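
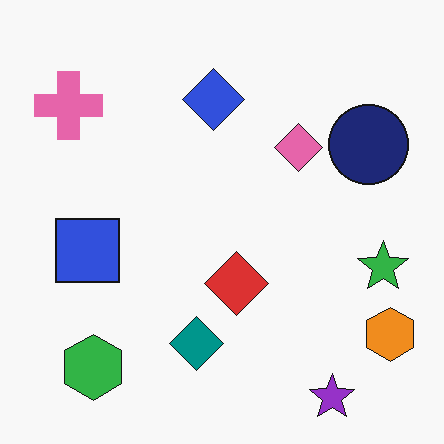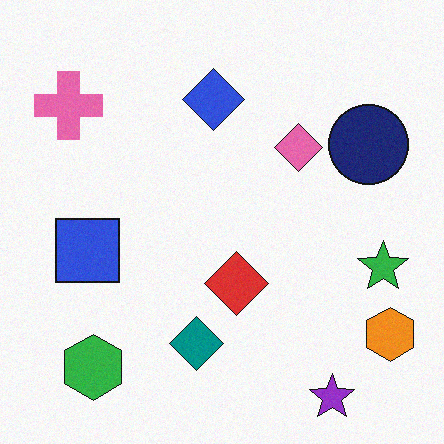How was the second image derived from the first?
Degraded with a light layer of grain.

Random speckle covers the whole image, including the flat background.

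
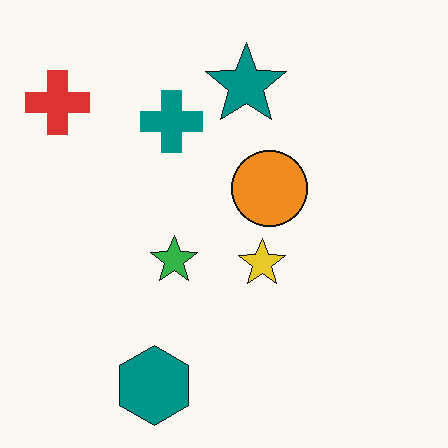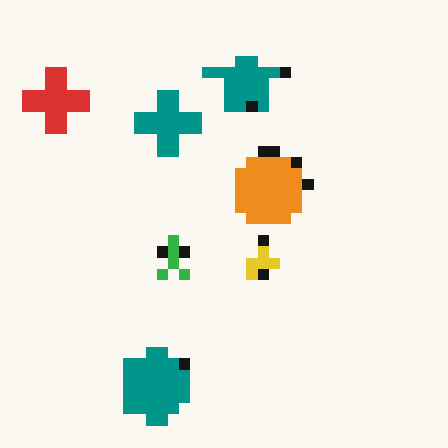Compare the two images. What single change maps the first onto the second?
The transformation is: coarsely pixelated.

Shapes are reduced to large square blocks; fine edges and outlines are lost — a downscale-then-upscale (mosaic) effect.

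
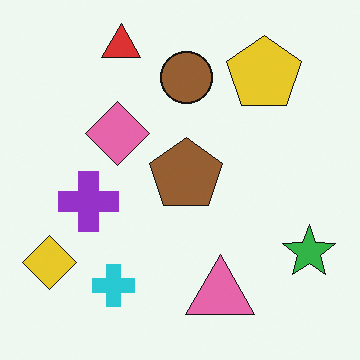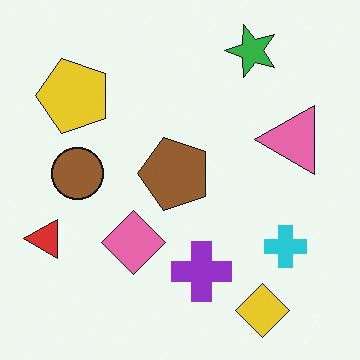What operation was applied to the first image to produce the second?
The second image is the first rotated 90° counter-clockwise.

The yellow diamond sits in the bottom-left of the first image and the bottom-right of the second — consistent with a whole-image 90° counter-clockwise rotation.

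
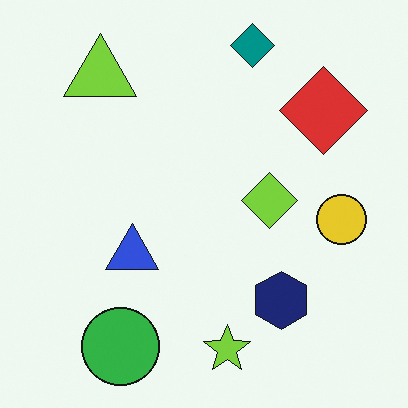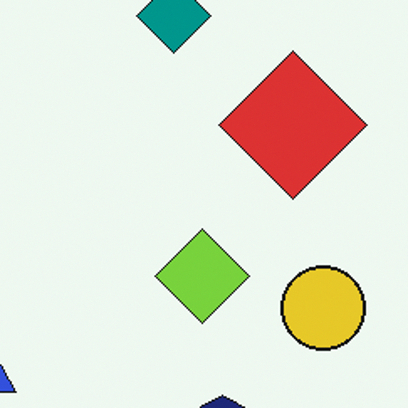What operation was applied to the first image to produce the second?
Cropped to a noticeably smaller region and rescaled.

The visible shapes are larger and the field of view is narrower; shapes near the original edges may be partly or wholly outside the frame — a crop-and-rescale.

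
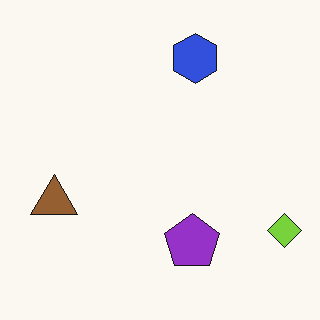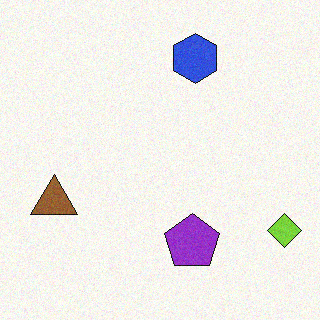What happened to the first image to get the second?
The image was degraded with subtle gaussian noise.

Random speckle covers the whole image, including the flat background.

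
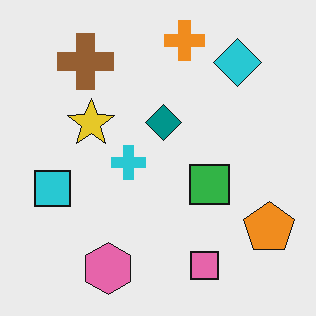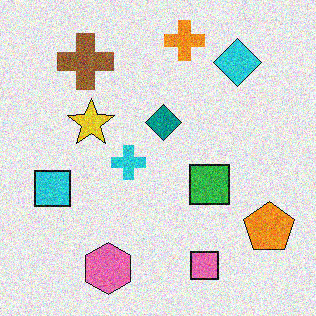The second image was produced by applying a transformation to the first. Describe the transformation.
The second image is the first degraded with moderate additive noise.

Random speckle covers the whole image, including the flat background.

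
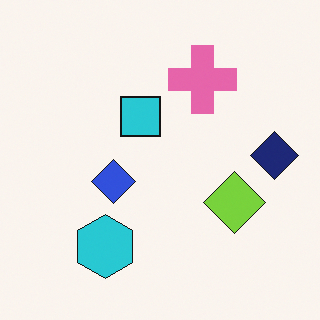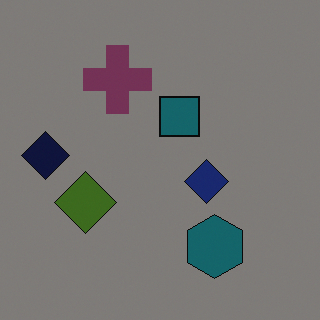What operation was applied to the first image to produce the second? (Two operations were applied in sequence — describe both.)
This is the original image darkened a lot, then flipped horizontally (left ↔ right).

Every pixel — background and shapes alike — is uniformly darkened. The navy diamond is in the right of the first image and the left of the second — shapes on opposite sides of the vertical midline have swapped in a mirror flip.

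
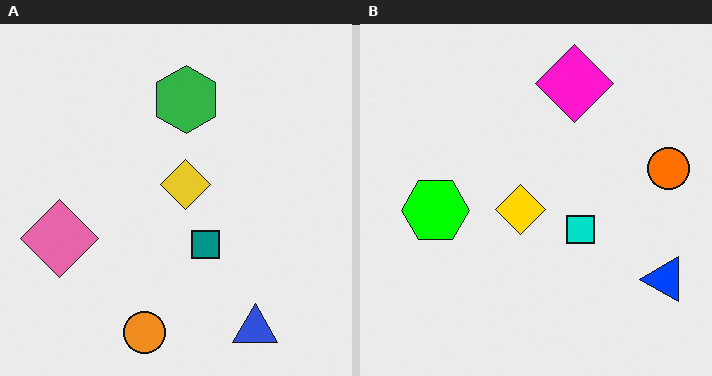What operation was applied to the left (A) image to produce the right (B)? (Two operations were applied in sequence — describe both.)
The image was transposed (reflected across the top-left ↔ bottom-right diagonal), then made much more vivid (saturation change).

Shapes have swapped their row and column positions — what was in the top-right is now in the bottom-left — a diagonal reflection. All colors are more vivid — a global saturation change.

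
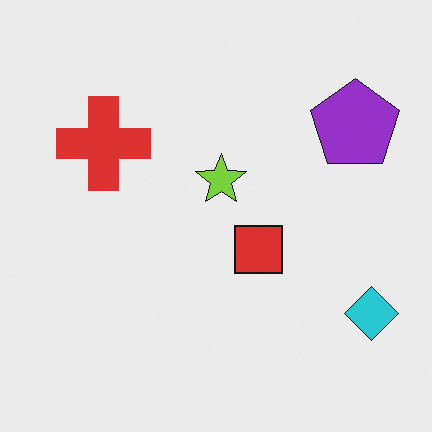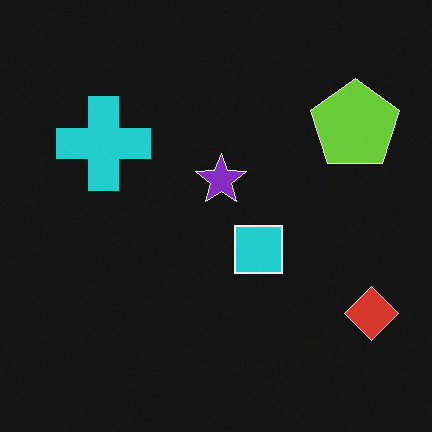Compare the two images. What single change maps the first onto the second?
The image was color-inverted (negative).

The light background has become dark and every shape's color is its complement — a photographic negative.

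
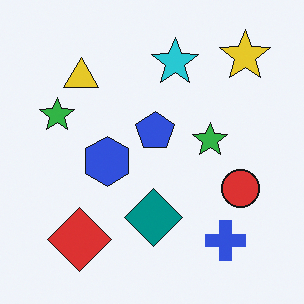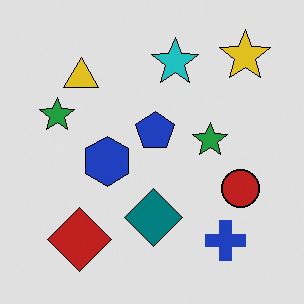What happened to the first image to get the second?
This is the original image moderately posterized.

Each flat color has snapped to a coarser quantized level — most visibly, the near-white background has dropped to a flat grey.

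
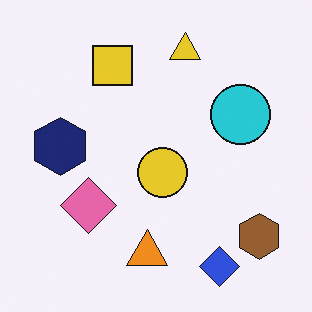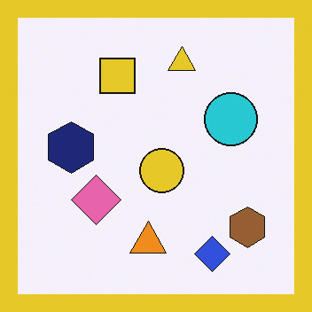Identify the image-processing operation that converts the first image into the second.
It was framed with a yellow border.

A solid yellow frame runs around the edge of the second image, with the content slightly shrunk inside it.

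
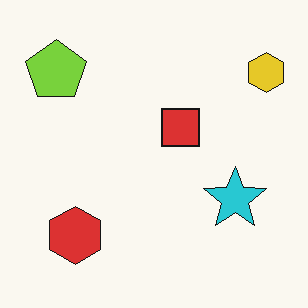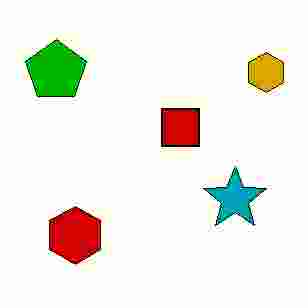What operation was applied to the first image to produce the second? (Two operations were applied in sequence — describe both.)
The second image is the first boosted in contrast, then heavily JPEG-compressed with obvious blocking artifacts.

Tones are pushed away from mid-grey across the whole image — a global contrast change. Blocky 8×8 compression artifacts appear around shape edges and the flat background shows ringing — characteristic JPEG degradation.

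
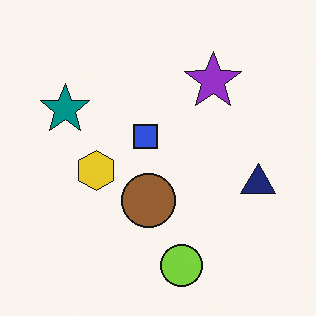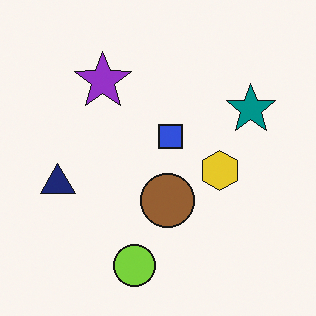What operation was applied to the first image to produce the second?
Flipped horizontally (left ↔ right).

The navy triangle is in the right of the first image and the left of the second — shapes on opposite sides of the vertical midline have swapped in a mirror flip.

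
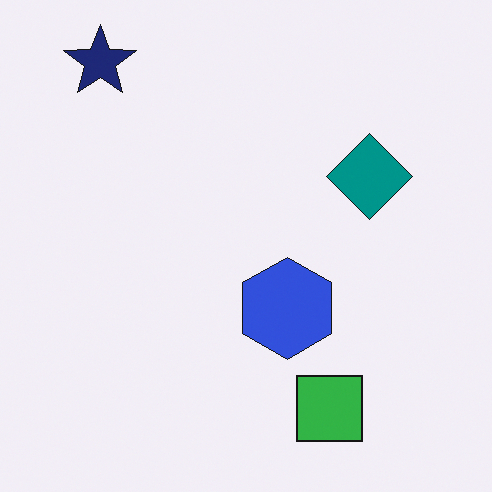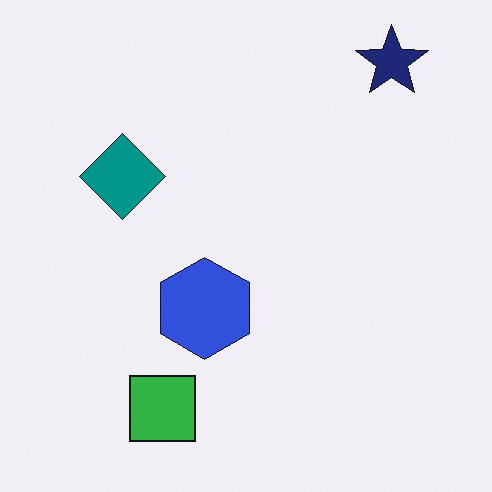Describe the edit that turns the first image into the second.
The image was flipped horizontally (left ↔ right).

The navy star is in the top-left of the first image and the top-right of the second — shapes on opposite sides of the vertical midline have swapped in a mirror flip.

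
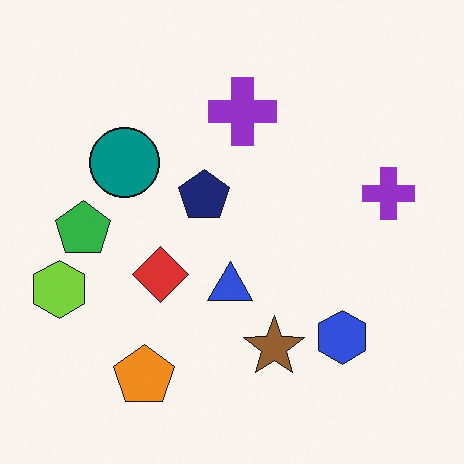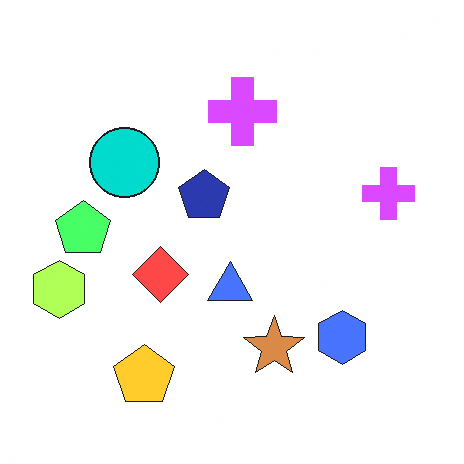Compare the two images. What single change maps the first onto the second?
It was brightened a lot.

Every pixel — background and shapes alike — is uniformly brightened.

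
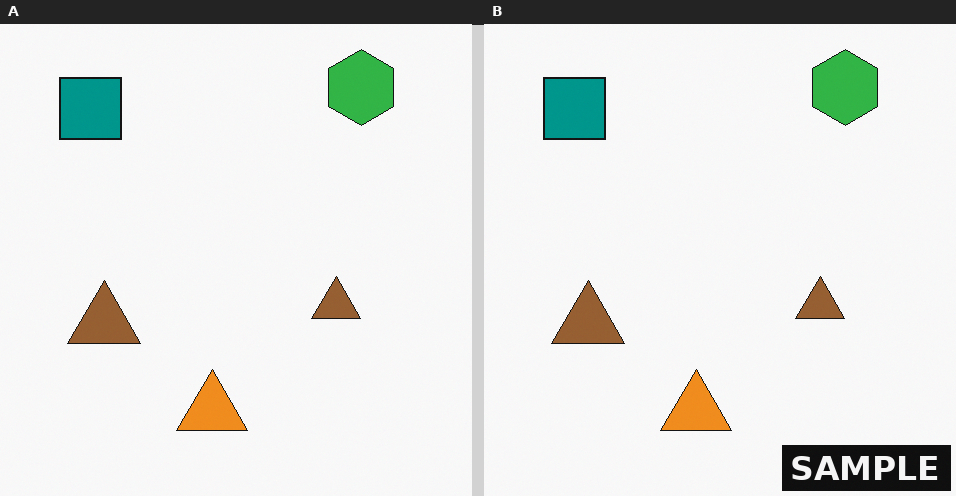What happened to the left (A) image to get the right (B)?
The right (B) image is the left (A) watermarked with the text "SAMPLE" in the lower-right corner.

A dark label reading "SAMPLE" appears in the lower-right corner.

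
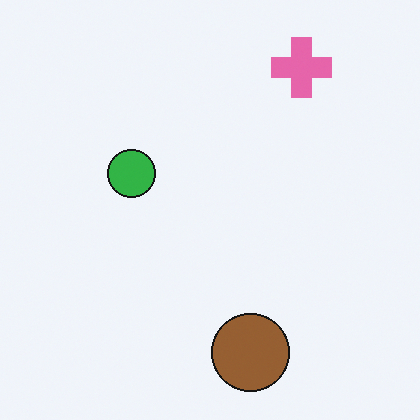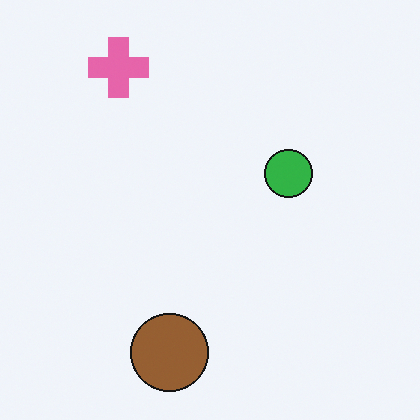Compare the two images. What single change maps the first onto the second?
The second image is the first flipped horizontally (left ↔ right).

The pink cross is in the top-right of the first image and the top-left of the second — shapes on opposite sides of the vertical midline have swapped in a mirror flip.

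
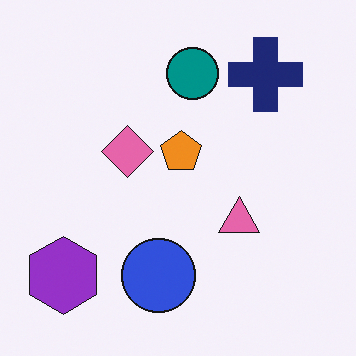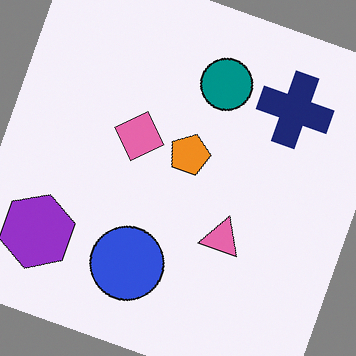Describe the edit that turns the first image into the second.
The image was rotated clockwise by a clearly visible amount.

Every shape is tilted by the same angle and the image corners show triangular fill wedges — a whole-image rotation by a non-right angle.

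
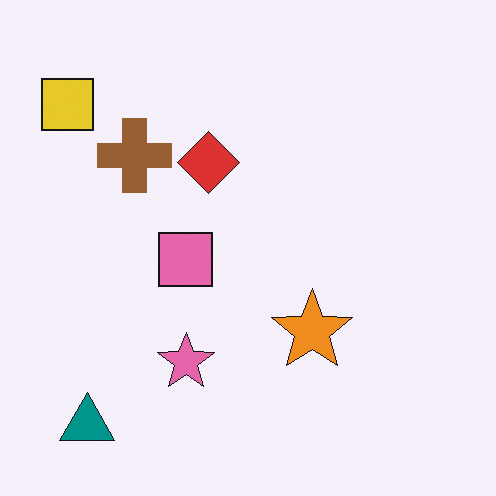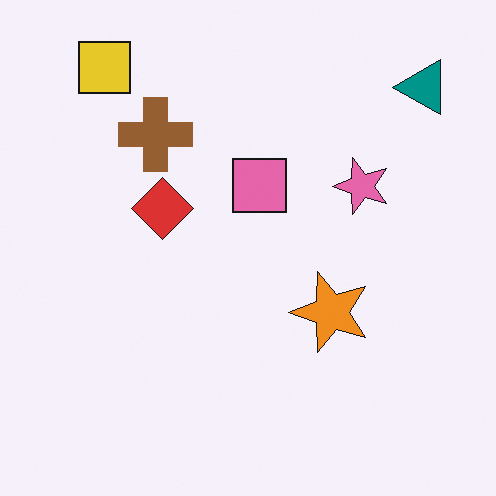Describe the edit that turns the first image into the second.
The image was transposed (reflected across the top-left ↔ bottom-right diagonal).

Shapes have swapped their row and column positions — what was in the top-right is now in the bottom-left — a diagonal reflection.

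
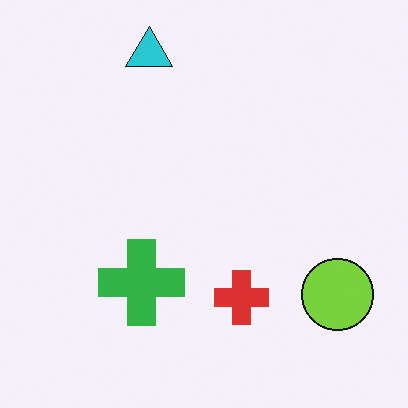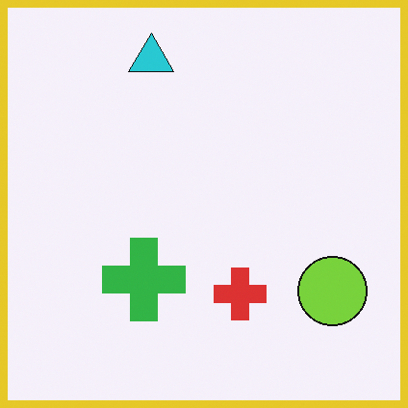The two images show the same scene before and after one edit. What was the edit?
Framed with a yellow border.

A solid yellow frame runs around the edge of the second image, with the content slightly shrunk inside it.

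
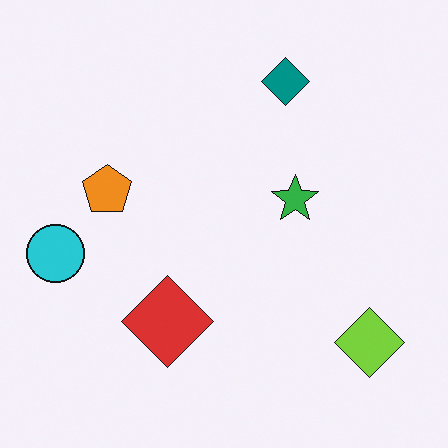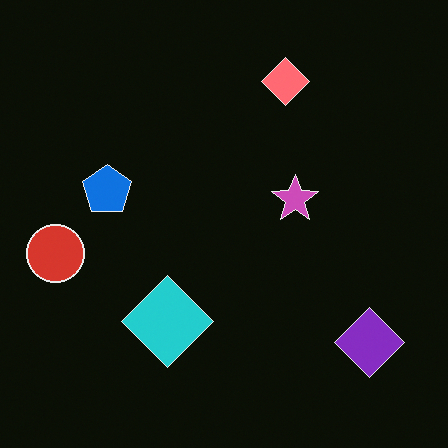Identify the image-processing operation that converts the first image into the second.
Color-inverted (negative).

The light background has become dark and every shape's color is its complement — a photographic negative.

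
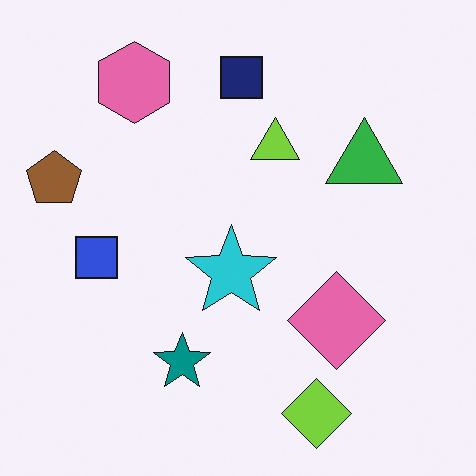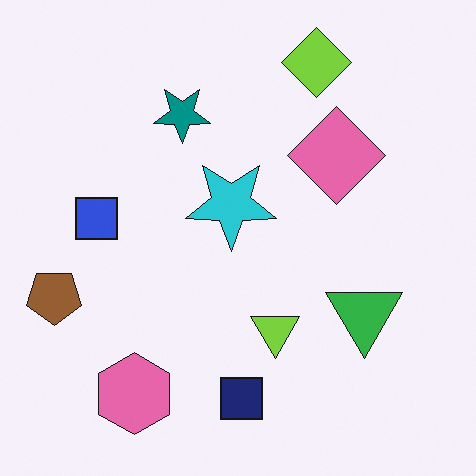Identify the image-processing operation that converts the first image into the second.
The transformation is: flipped vertically (top ↔ bottom).

The lime diamond is in the bottom of the first image and the top of the second — shapes on opposite sides of the horizontal midline have swapped in a mirror flip.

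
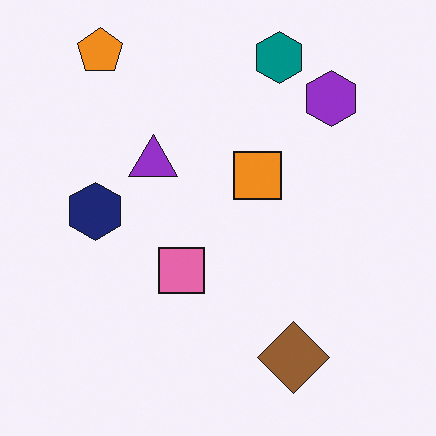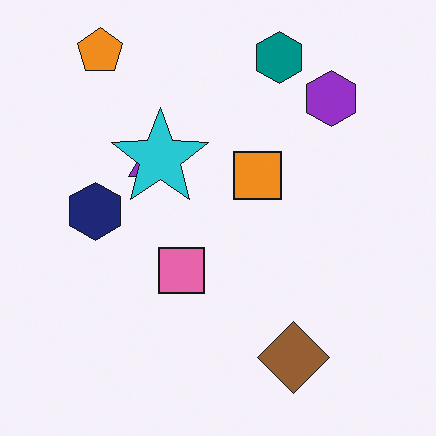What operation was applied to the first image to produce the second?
Overlaid with an additional cyan star.

A cyan star appears in the second image that is absent from the first.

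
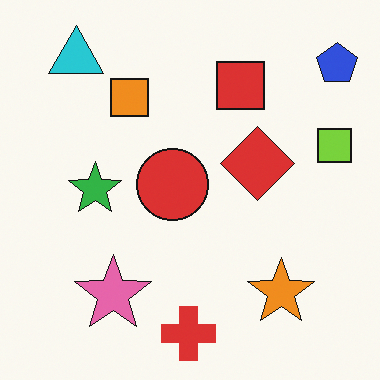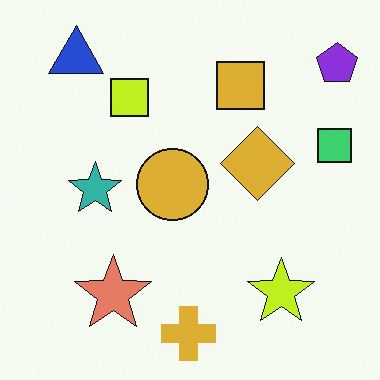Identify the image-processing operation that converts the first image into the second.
This is the original image hue-shifted by a small amount.

Every shape's color has rotated by the same amount around the hue wheel — a uniform hue shift.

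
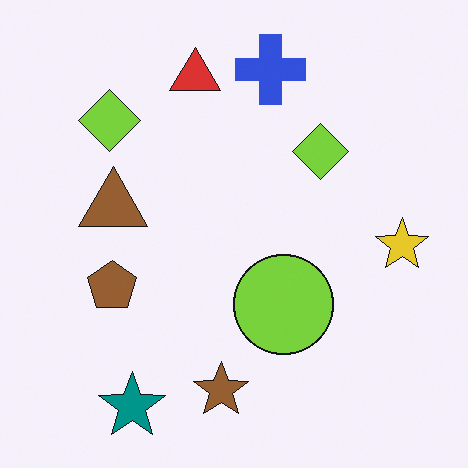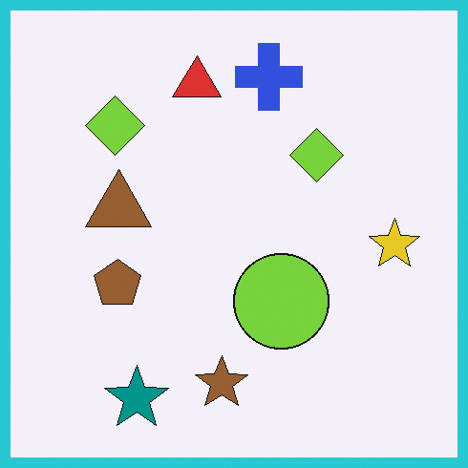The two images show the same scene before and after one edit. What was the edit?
The second image is the first framed with a cyan border.

A solid cyan frame runs around the edge of the second image, with the content slightly shrunk inside it.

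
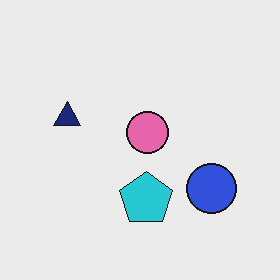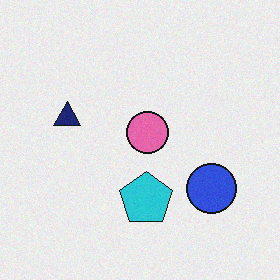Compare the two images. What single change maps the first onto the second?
The transformation is: degraded with light additive noise.

Random speckle covers the whole image, including the flat background.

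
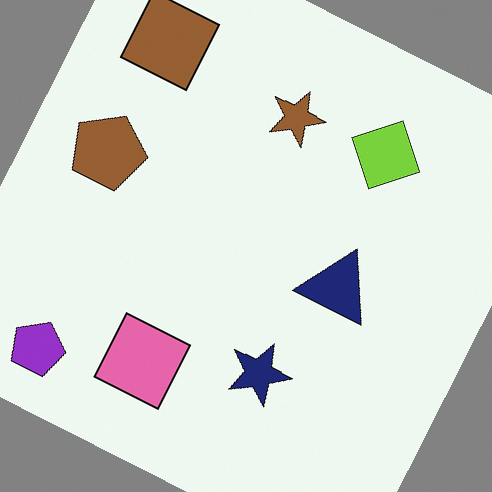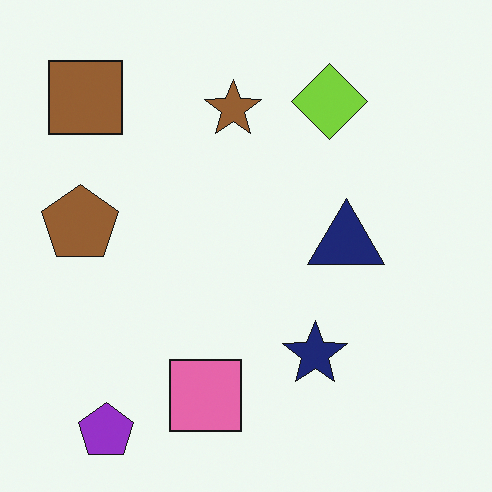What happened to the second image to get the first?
Rotated clockwise by a clearly visible amount.

Every shape is tilted by the same angle and the image corners show triangular fill wedges — a whole-image rotation by a non-right angle.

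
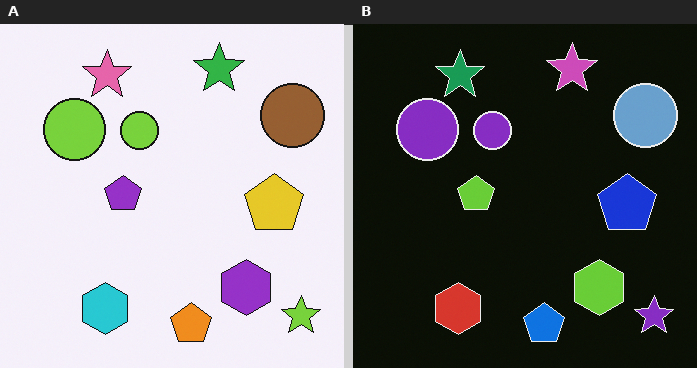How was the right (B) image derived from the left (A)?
This is the original image color-inverted (negative).

The light background has become dark and every shape's color is its complement — a photographic negative.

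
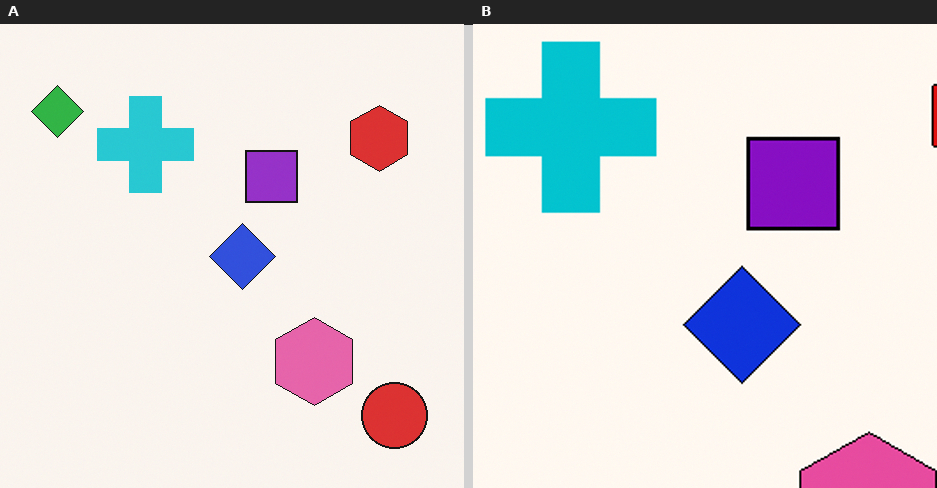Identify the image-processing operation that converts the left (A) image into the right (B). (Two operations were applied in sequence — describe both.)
The image was cropped tightly and scaled back up, then given slightly increased contrast.

The visible shapes are larger and the field of view is narrower; shapes near the original edges may be partly or wholly outside the frame — a crop-and-rescale. Tones are pushed away from mid-grey across the whole image — a global contrast change.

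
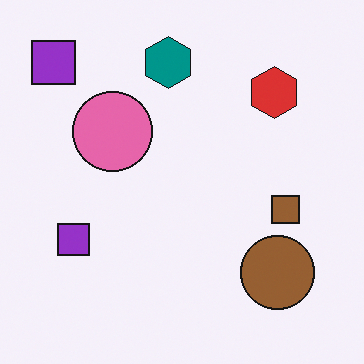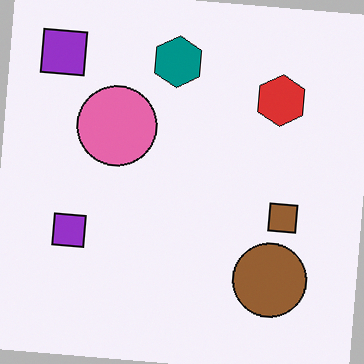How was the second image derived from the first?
This is the original image rotated clockwise by a small amount.

Every shape is tilted by the same angle and the image corners show triangular fill wedges — a whole-image rotation by a non-right angle.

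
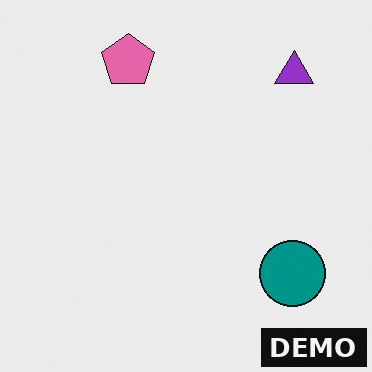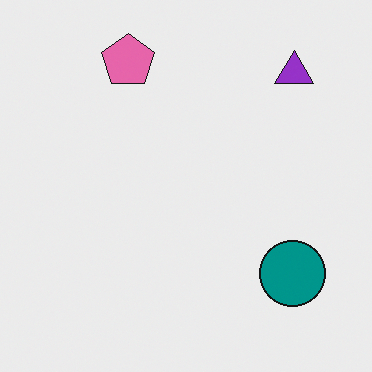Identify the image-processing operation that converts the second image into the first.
This is the original image watermarked with the text "DEMO" in the lower-right corner.

A dark label reading "DEMO" appears in the lower-right corner.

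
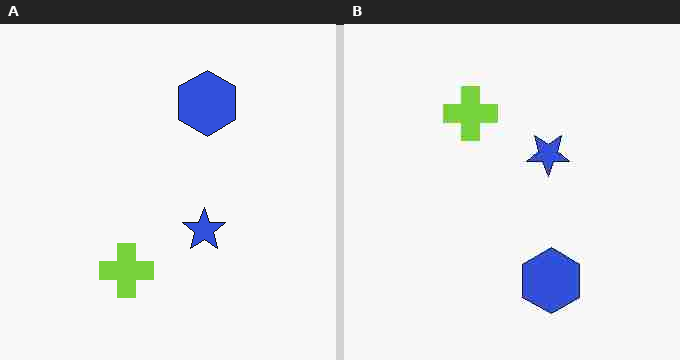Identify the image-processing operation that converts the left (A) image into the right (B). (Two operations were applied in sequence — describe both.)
The transformation is: degraded with heavy JPEG compression, then flipped vertically (top ↔ bottom).

Blocky 8×8 compression artifacts appear around shape edges and the flat background shows ringing — characteristic JPEG degradation. The blue hexagon is in the top of the left (A) image and the bottom of the right (B) — shapes on opposite sides of the horizontal midline have swapped in a mirror flip.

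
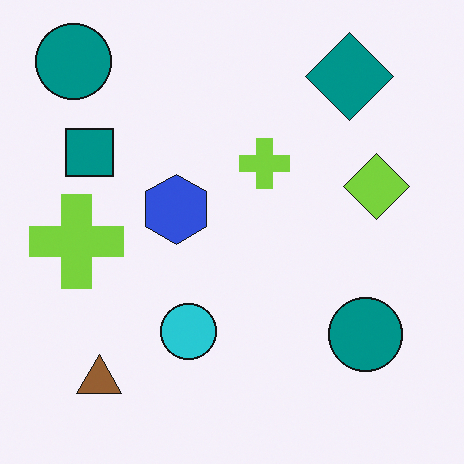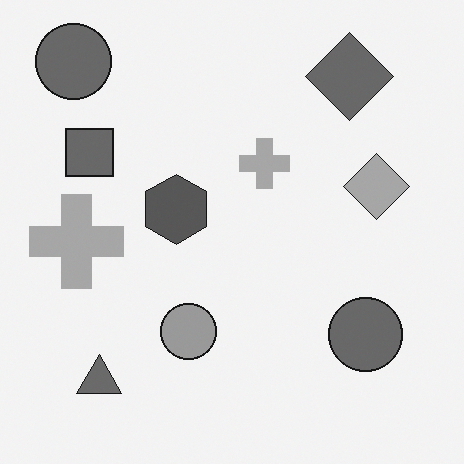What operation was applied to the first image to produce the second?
It was converted to grayscale.

All color is removed — every shape is now a shade of grey.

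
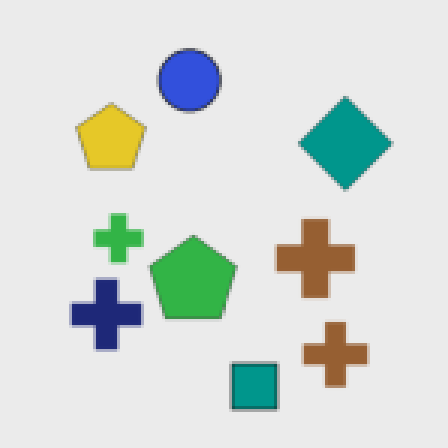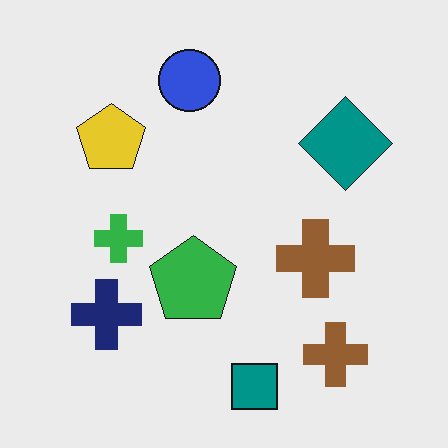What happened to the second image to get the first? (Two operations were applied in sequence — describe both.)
The image was slightly softened, then lightly pixelated (a mild mosaic effect).

Shape edges and outlines are uniformly softened across the whole image. Shapes are reduced to large square blocks; fine edges and outlines are lost — a downscale-then-upscale (mosaic) effect.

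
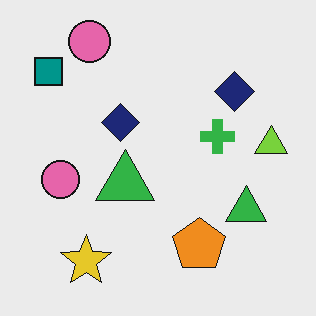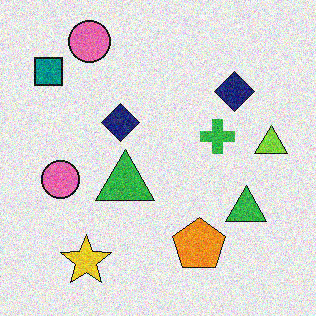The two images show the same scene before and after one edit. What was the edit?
This is the original image degraded with moderate additive noise.

Random speckle covers the whole image, including the flat background.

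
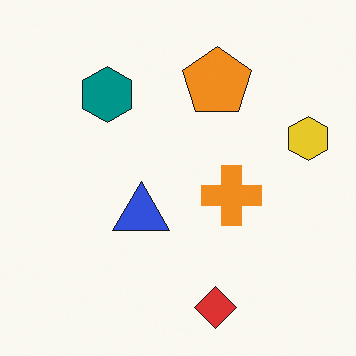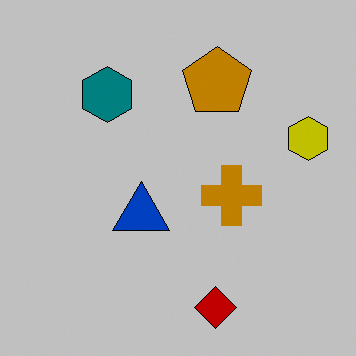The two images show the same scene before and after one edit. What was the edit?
This is the original image heavily posterized to just a handful of flat colors.

Each flat color has snapped to a coarser quantized level — most visibly, the near-white background has dropped to a flat grey.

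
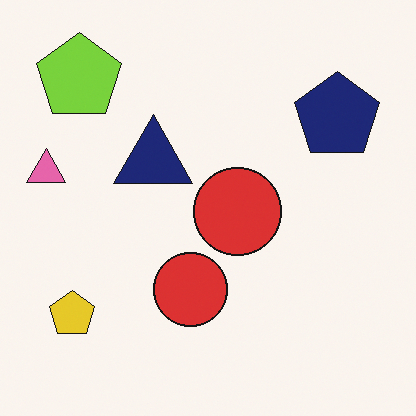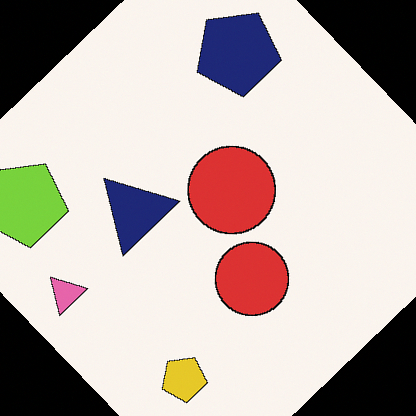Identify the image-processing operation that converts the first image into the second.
The image was rotated counter-clockwise by a large amount — several tens of degrees.

Every shape is tilted by the same angle and the image corners show triangular fill wedges — a whole-image rotation by a non-right angle.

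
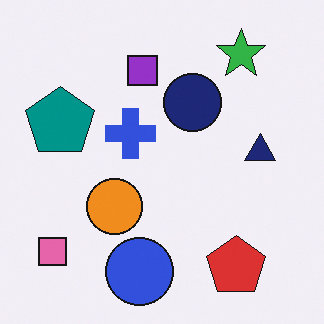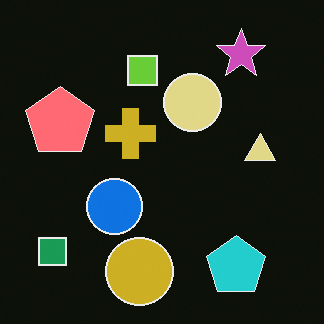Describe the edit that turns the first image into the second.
Color-inverted (negative).

The light background has become dark and every shape's color is its complement — a photographic negative.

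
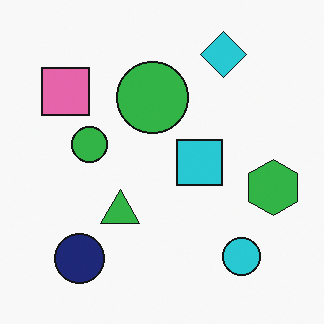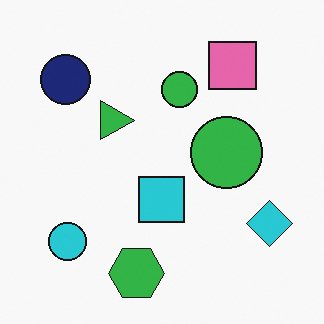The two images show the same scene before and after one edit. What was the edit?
Rotated 90° clockwise.

The navy circle sits in the bottom-left of the first image and the top-left of the second — consistent with a whole-image 90° clockwise rotation.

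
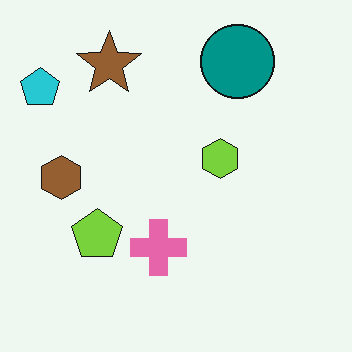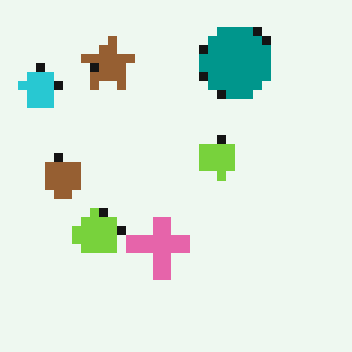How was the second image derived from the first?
Coarsely pixelated.

Shapes are reduced to large square blocks; fine edges and outlines are lost — a downscale-then-upscale (mosaic) effect.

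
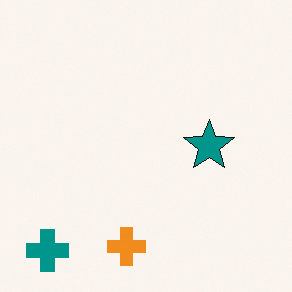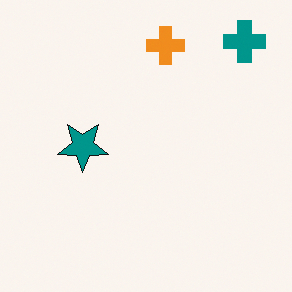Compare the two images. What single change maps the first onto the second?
The second image is the first rotated 180°.

The teal cross sits in the bottom-left of the first image and the top-right of the second — consistent with a whole-image 180° rotation.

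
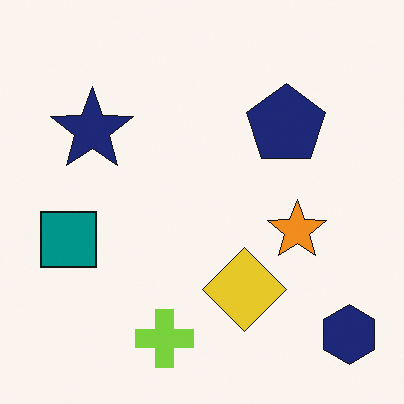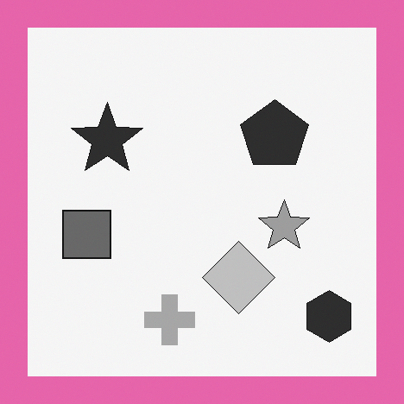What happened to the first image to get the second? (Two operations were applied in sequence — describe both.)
This is the original image converted to grayscale, then framed with a pink border.

All color is removed — every shape is now a shade of grey. A solid pink frame runs around the edge of the second image, with the content slightly shrunk inside it.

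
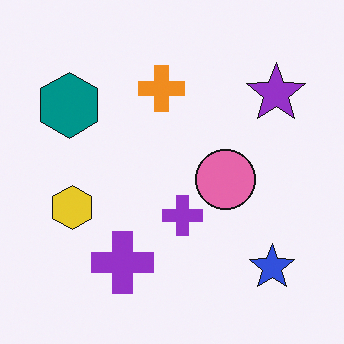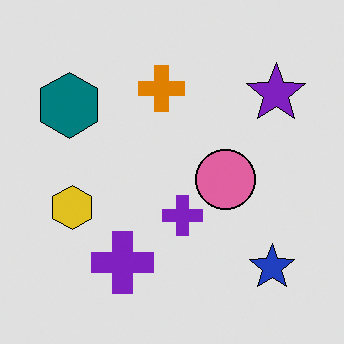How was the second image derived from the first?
The transformation is: moderately posterized.

Each flat color has snapped to a coarser quantized level — most visibly, the near-white background has dropped to a flat grey.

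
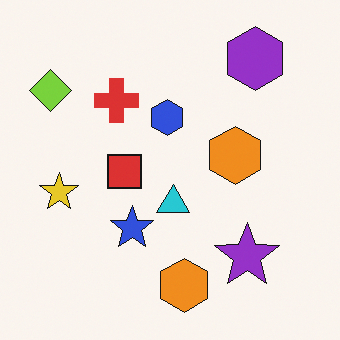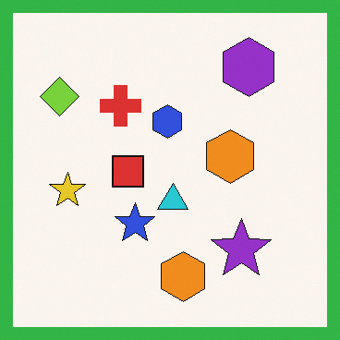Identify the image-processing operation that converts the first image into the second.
The image was framed with a green border.

A solid green frame runs around the edge of the second image, with the content slightly shrunk inside it.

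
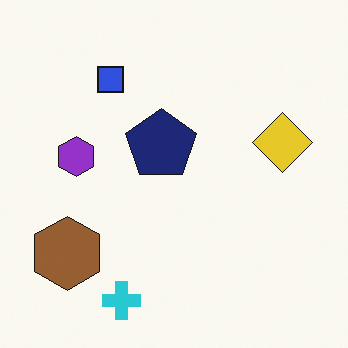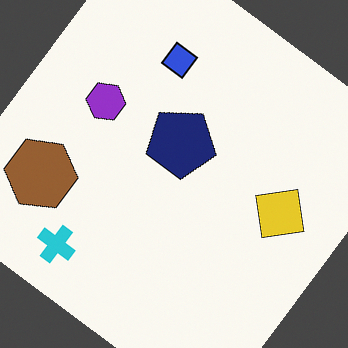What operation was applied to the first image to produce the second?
It was rotated clockwise by a large amount — several tens of degrees.

Every shape is tilted by the same angle and the image corners show triangular fill wedges — a whole-image rotation by a non-right angle.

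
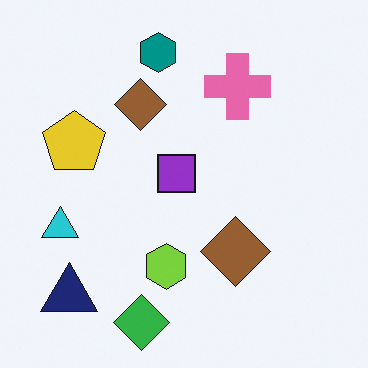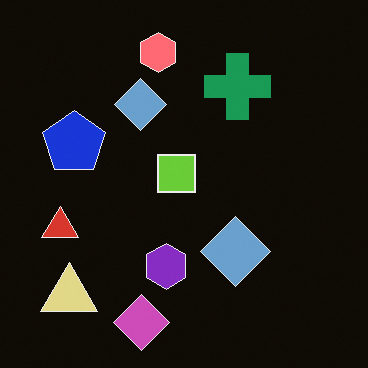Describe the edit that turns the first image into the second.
This is the original image color-inverted (negative).

The light background has become dark and every shape's color is its complement — a photographic negative.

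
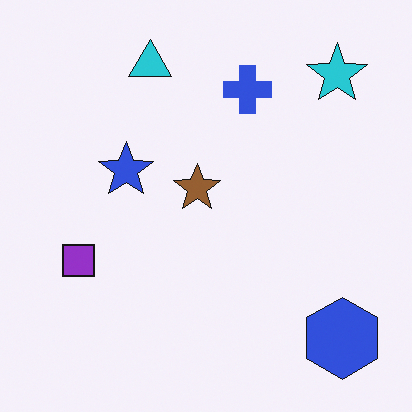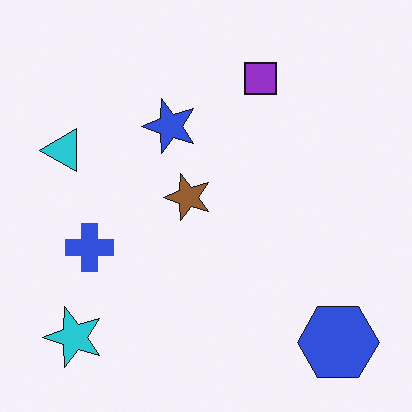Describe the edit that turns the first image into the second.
It was transposed (reflected across the top-left ↔ bottom-right diagonal).

Shapes have swapped their row and column positions — what was in the top-right is now in the bottom-left — a diagonal reflection.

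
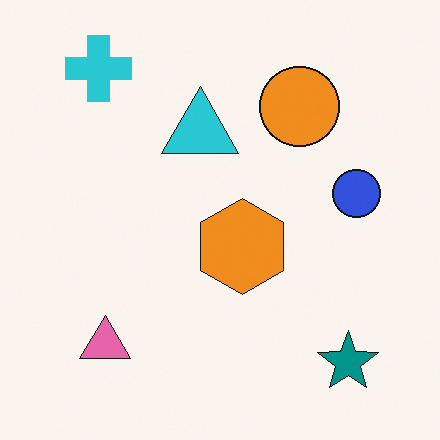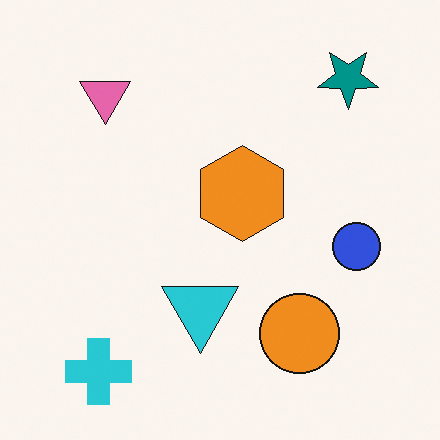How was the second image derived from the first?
The second image is the first flipped vertically (top ↔ bottom).

The cyan cross is in the top-left of the first image and the bottom-left of the second — shapes on opposite sides of the horizontal midline have swapped in a mirror flip.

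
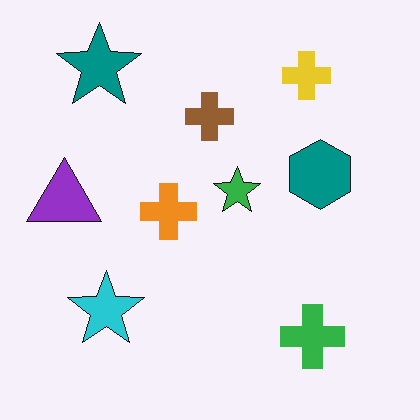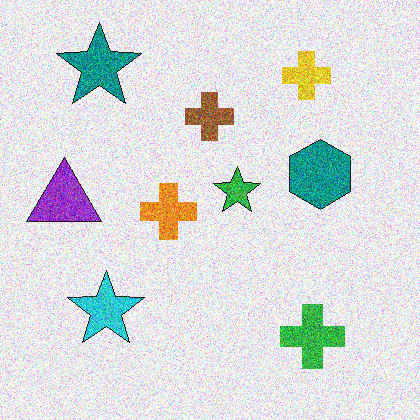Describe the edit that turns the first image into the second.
The image was degraded with a thick layer of grain.

Random speckle covers the whole image, including the flat background.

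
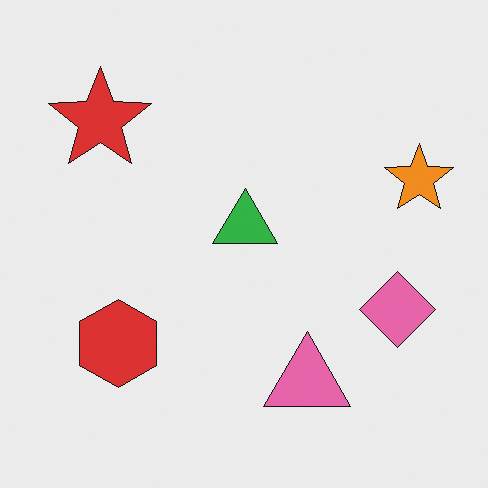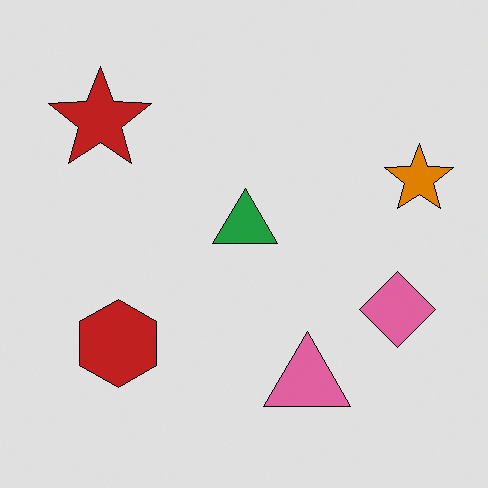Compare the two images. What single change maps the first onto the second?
Moderately posterized.

Each flat color has snapped to a coarser quantized level — most visibly, the near-white background has dropped to a flat grey.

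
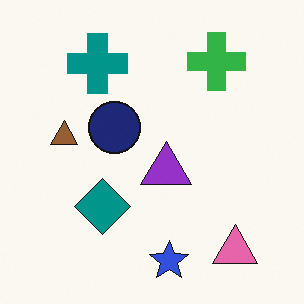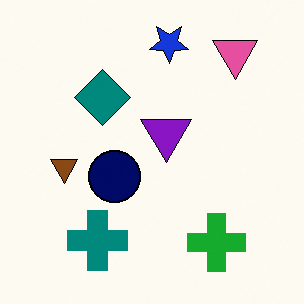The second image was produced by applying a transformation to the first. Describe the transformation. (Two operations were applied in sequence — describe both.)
This is the original image given slightly increased contrast, then flipped vertically (top ↔ bottom).

Tones are pushed away from mid-grey across the whole image — a global contrast change. The blue star is in the bottom of the first image and the top of the second — shapes on opposite sides of the horizontal midline have swapped in a mirror flip.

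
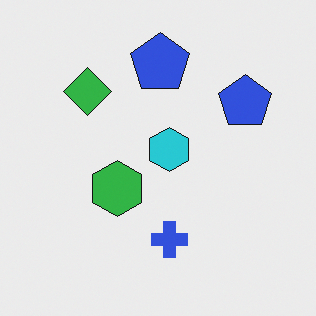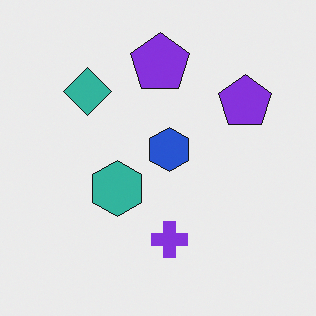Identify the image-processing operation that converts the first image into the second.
It was hue-shifted slightly.

Every shape's color has rotated by the same amount around the hue wheel — a uniform hue shift.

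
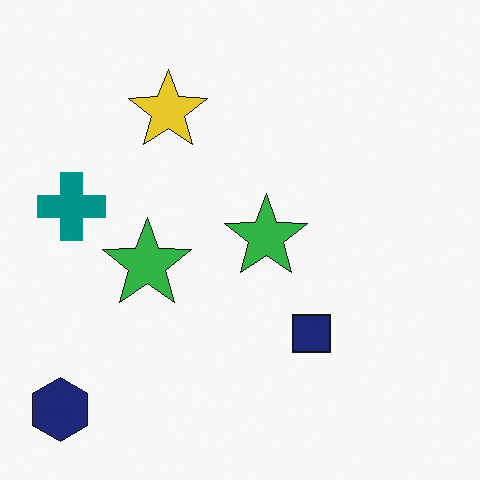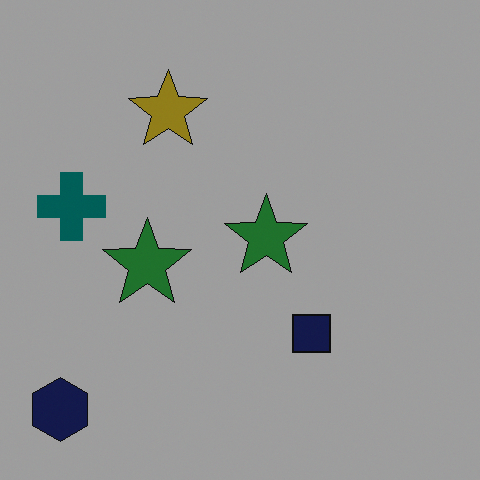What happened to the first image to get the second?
Noticeably darkened.

Every pixel — background and shapes alike — is uniformly darkened.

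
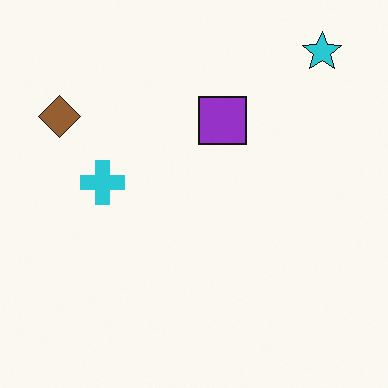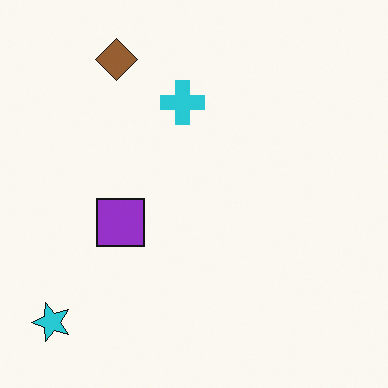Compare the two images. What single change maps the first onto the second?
The transformation is: transposed (reflected across the top-left ↔ bottom-right diagonal).

Shapes have swapped their row and column positions — what was in the top-right is now in the bottom-left — a diagonal reflection.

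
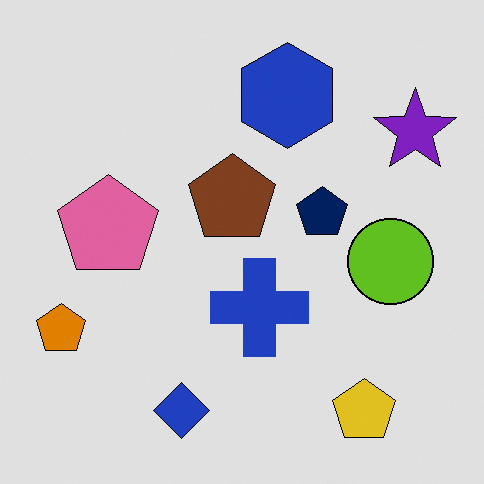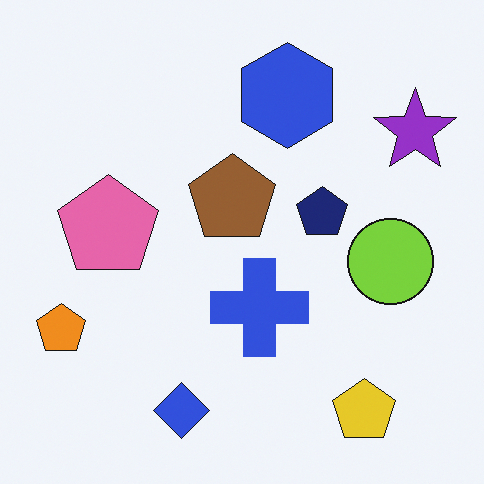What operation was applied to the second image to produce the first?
This is the original image posterized to a reduced palette.

Each flat color has snapped to a coarser quantized level — most visibly, the near-white background has dropped to a flat grey.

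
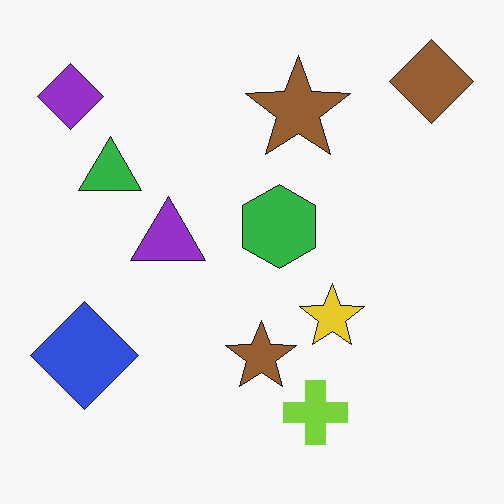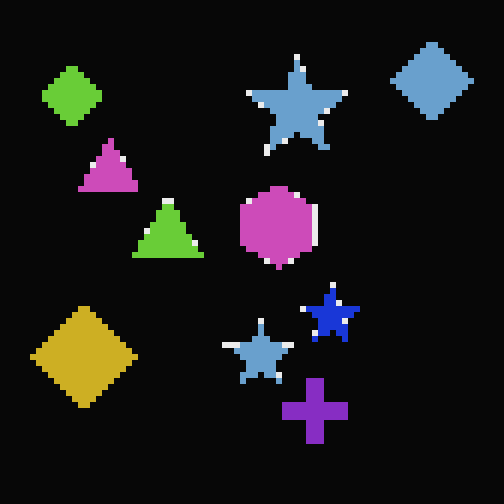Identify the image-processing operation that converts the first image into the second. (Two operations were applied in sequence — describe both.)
This is the original image color-inverted (negative), then pixelated into visible square blocks.

The light background has become dark and every shape's color is its complement — a photographic negative. Shapes are reduced to large square blocks; fine edges and outlines are lost — a downscale-then-upscale (mosaic) effect.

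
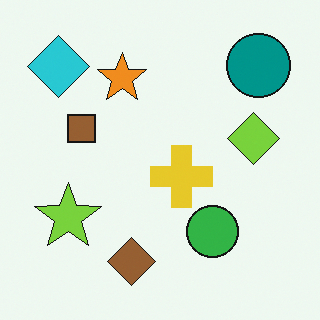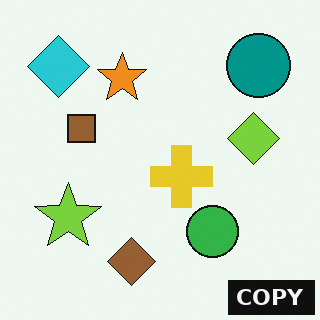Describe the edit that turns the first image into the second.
Watermarked with the text "COPY" in the lower-right corner.

A dark label reading "COPY" appears in the lower-right corner.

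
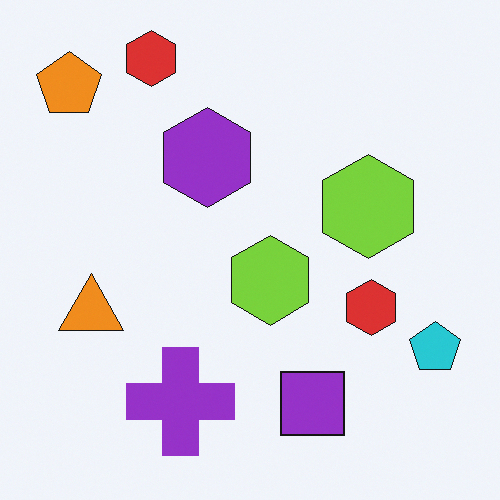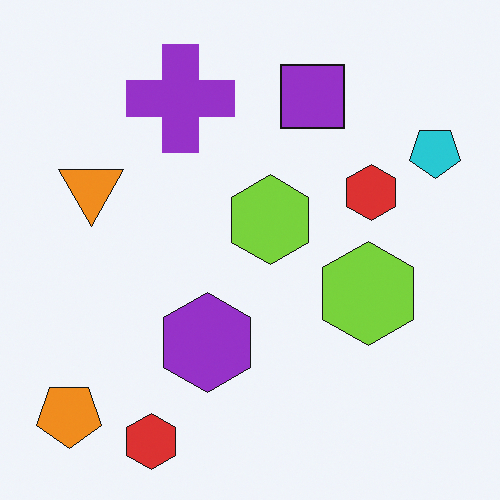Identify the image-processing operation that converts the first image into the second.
The image was flipped vertically (top ↔ bottom).

The orange pentagon is in the top-left of the first image and the bottom-left of the second — shapes on opposite sides of the horizontal midline have swapped in a mirror flip.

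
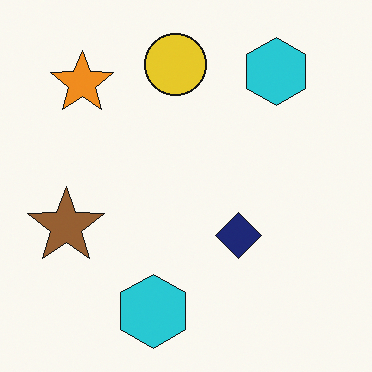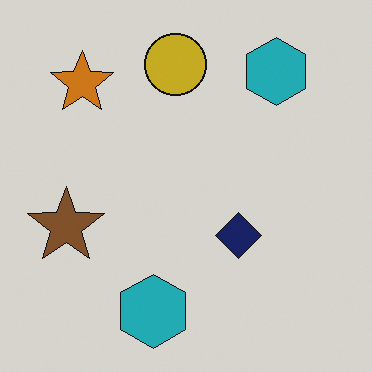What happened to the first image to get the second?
Slightly darkened.

Every pixel — background and shapes alike — is uniformly darkened.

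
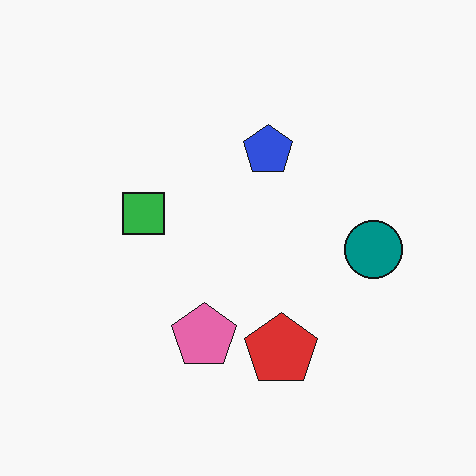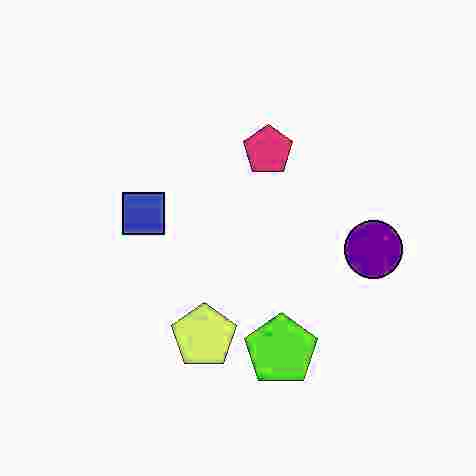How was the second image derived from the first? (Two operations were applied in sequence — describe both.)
It was heavily JPEG-compressed with obvious blocking artifacts, then hue-shifted by a moderate amount.

Blocky 8×8 compression artifacts appear around shape edges and the flat background shows ringing — characteristic JPEG degradation. Every shape's color has rotated by the same amount around the hue wheel — a uniform hue shift.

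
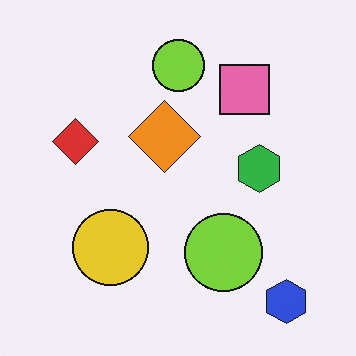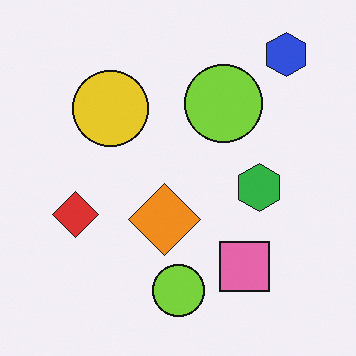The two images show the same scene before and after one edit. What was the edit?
The second image is the first flipped vertically (top ↔ bottom).

The blue hexagon is in the bottom-right of the first image and the top-right of the second — shapes on opposite sides of the horizontal midline have swapped in a mirror flip.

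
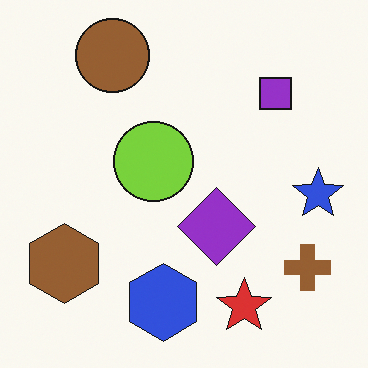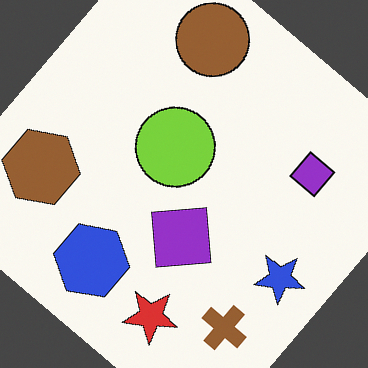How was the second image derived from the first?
Rotated clockwise by a large amount — several tens of degrees.

Every shape is tilted by the same angle and the image corners show triangular fill wedges — a whole-image rotation by a non-right angle.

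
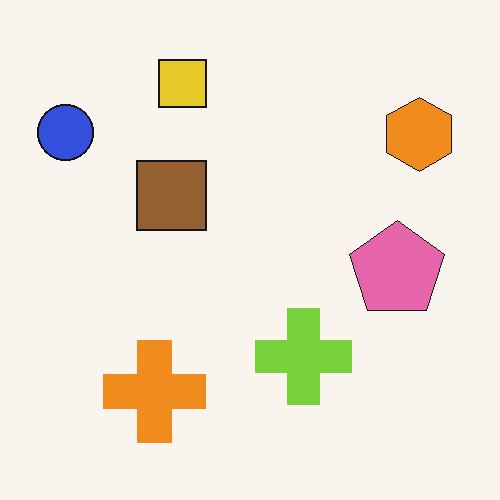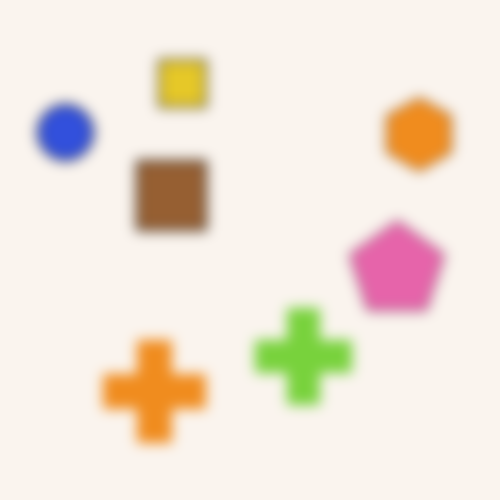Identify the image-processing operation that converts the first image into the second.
It was strongly gaussian-blurred.

Shape edges and outlines are uniformly softened across the whole image.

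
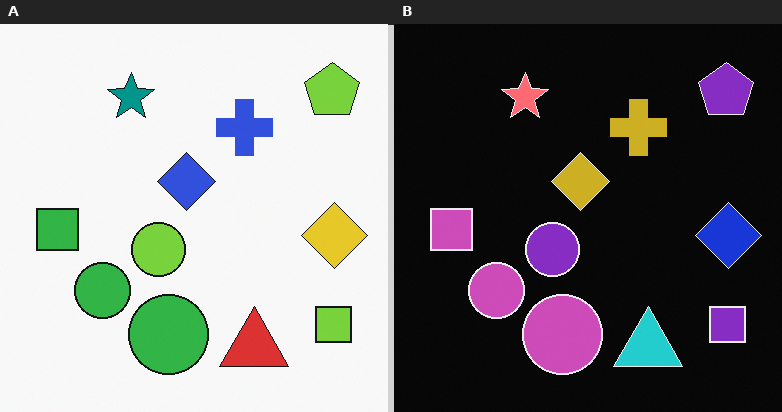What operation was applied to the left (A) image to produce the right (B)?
The transformation is: color-inverted (negative).

The light background has become dark and every shape's color is its complement — a photographic negative.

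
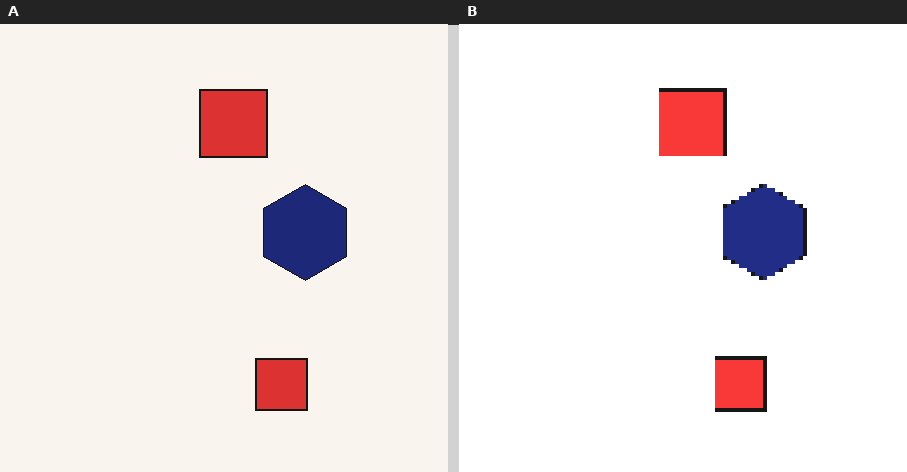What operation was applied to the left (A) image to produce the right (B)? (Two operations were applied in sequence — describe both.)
The right (B) image is the left (A) lightly pixelated (a mild mosaic effect), then brightened a little.

Shapes are reduced to large square blocks; fine edges and outlines are lost — a downscale-then-upscale (mosaic) effect. Every pixel — background and shapes alike — is uniformly brightened.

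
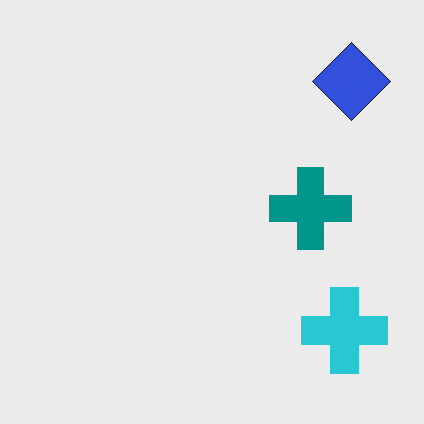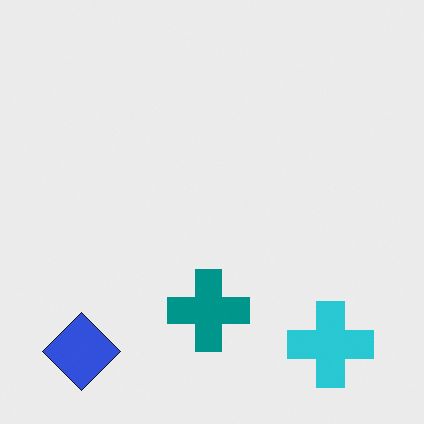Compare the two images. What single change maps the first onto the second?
The image was transposed (reflected across the top-left ↔ bottom-right diagonal).

Shapes have swapped their row and column positions — what was in the top-right is now in the bottom-left — a diagonal reflection.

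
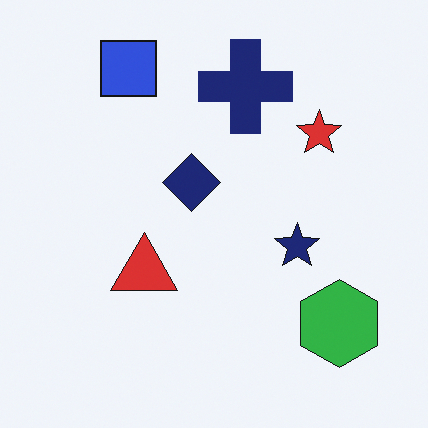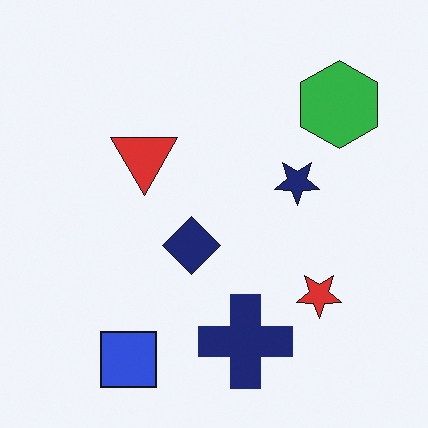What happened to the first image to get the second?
Flipped vertically (top ↔ bottom).

The blue square is in the top-left of the first image and the bottom-left of the second — shapes on opposite sides of the horizontal midline have swapped in a mirror flip.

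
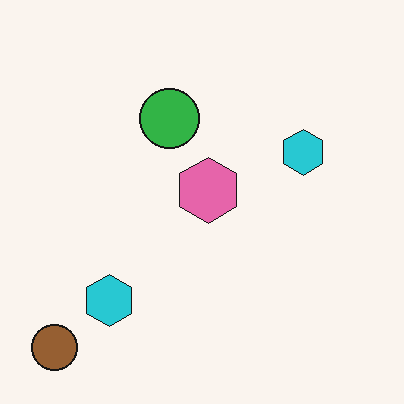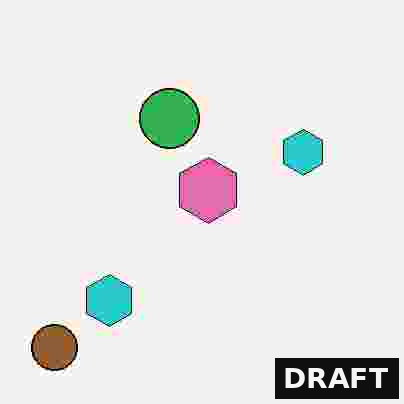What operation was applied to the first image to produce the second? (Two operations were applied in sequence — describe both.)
The second image is the first degraded with heavy JPEG compression, then watermarked with the text "DRAFT" in the lower-right corner.

Blocky 8×8 compression artifacts appear around shape edges and the flat background shows ringing — characteristic JPEG degradation. A dark label reading "DRAFT" appears in the lower-right corner.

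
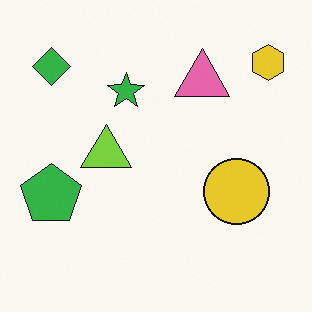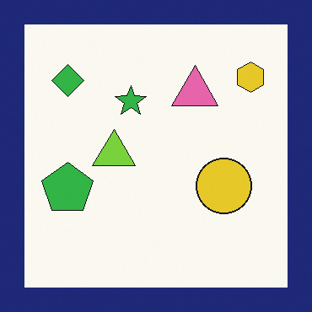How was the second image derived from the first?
Framed with a navy border.

A solid navy frame runs around the edge of the second image, with the content slightly shrunk inside it.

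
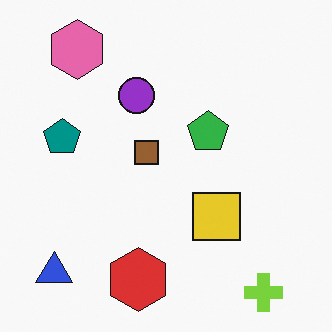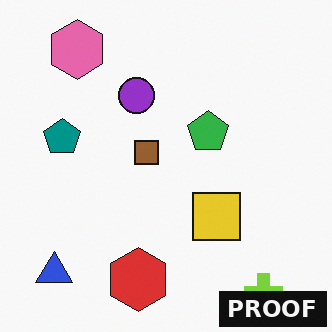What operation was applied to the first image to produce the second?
Watermarked with the text "PROOF" in the lower-right corner.

A dark label reading "PROOF" appears in the lower-right corner.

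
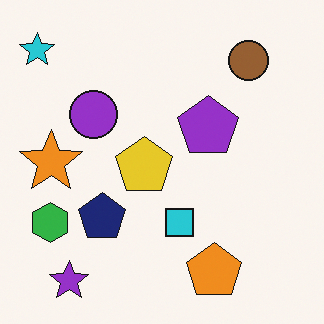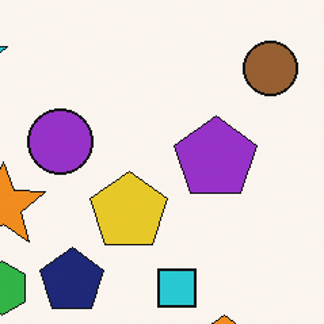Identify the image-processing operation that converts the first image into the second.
It was cropped slightly and scaled back up.

The visible shapes are larger and the field of view is narrower; shapes near the original edges may be partly or wholly outside the frame — a crop-and-rescale.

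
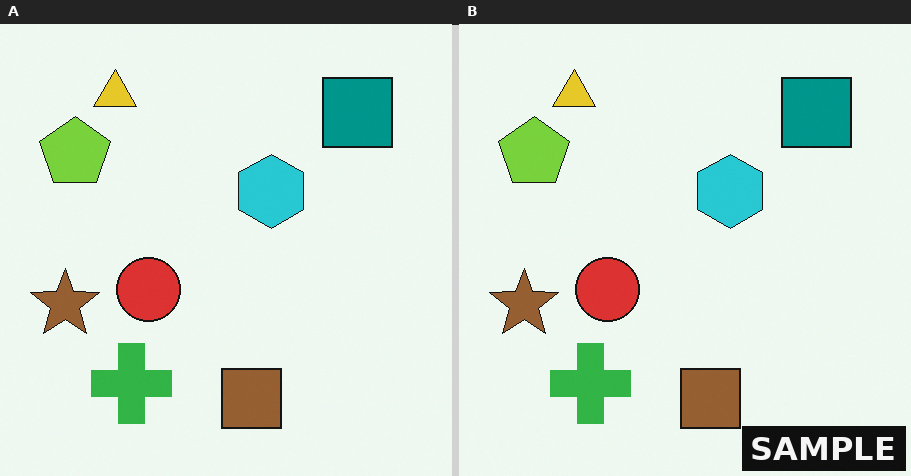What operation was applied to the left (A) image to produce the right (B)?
The image was watermarked with the text "SAMPLE" in the lower-right corner.

A dark label reading "SAMPLE" appears in the lower-right corner.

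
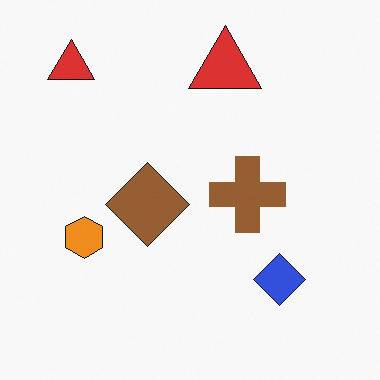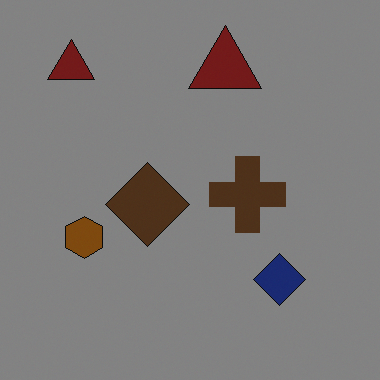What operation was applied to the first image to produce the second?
This is the original image substantially darkened.

Every pixel — background and shapes alike — is uniformly darkened.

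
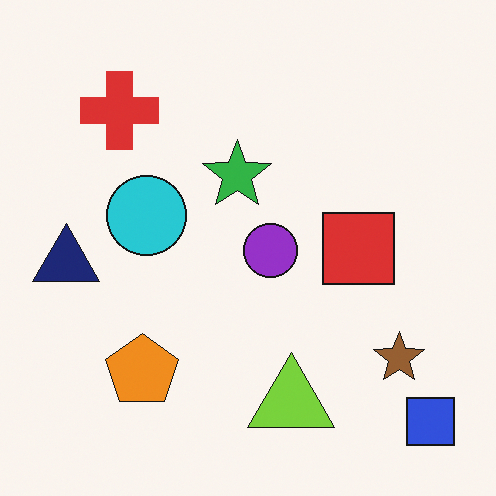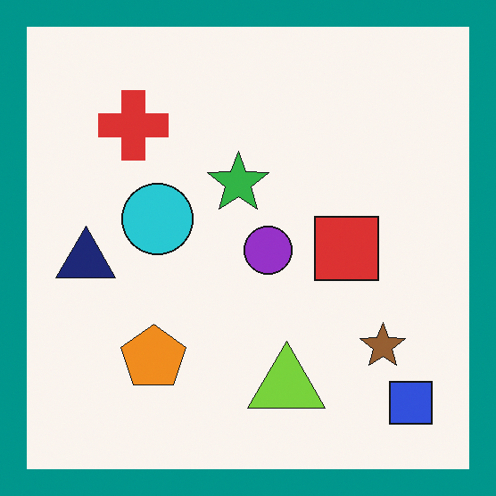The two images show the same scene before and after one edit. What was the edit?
The second image is the first framed with a teal border.

A solid teal frame runs around the edge of the second image, with the content slightly shrunk inside it.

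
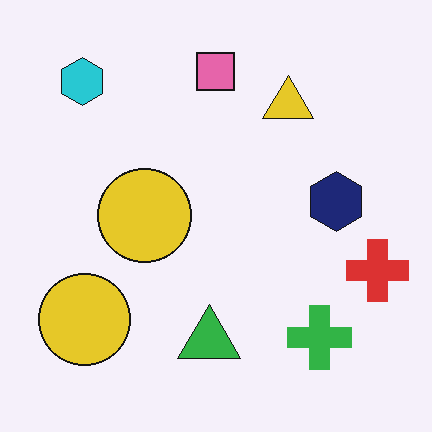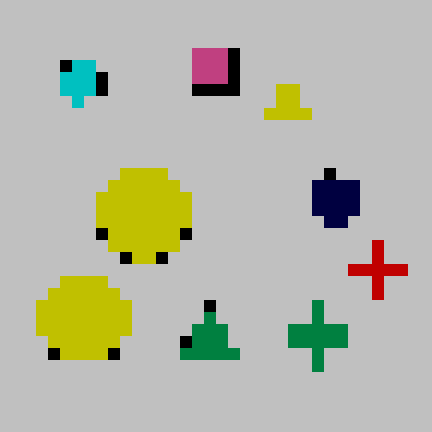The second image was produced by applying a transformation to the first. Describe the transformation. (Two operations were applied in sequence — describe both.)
The image was heavily pixelated into large blocks, then heavily posterized to just a handful of flat colors.

Shapes are reduced to large square blocks; fine edges and outlines are lost — a downscale-then-upscale (mosaic) effect. Each flat color has snapped to a coarser quantized level — most visibly, the near-white background has dropped to a flat grey.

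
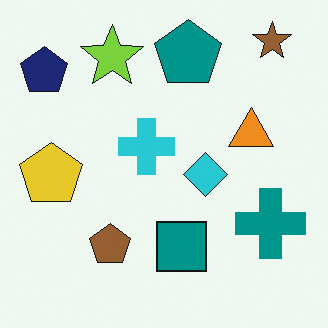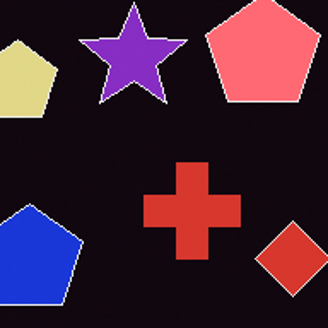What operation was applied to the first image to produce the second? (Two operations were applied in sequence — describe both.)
The second image is the first color-inverted (negative), then cropped tightly and scaled back up.

The light background has become dark and every shape's color is its complement — a photographic negative. The visible shapes are larger and the field of view is narrower; shapes near the original edges may be partly or wholly outside the frame — a crop-and-rescale.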